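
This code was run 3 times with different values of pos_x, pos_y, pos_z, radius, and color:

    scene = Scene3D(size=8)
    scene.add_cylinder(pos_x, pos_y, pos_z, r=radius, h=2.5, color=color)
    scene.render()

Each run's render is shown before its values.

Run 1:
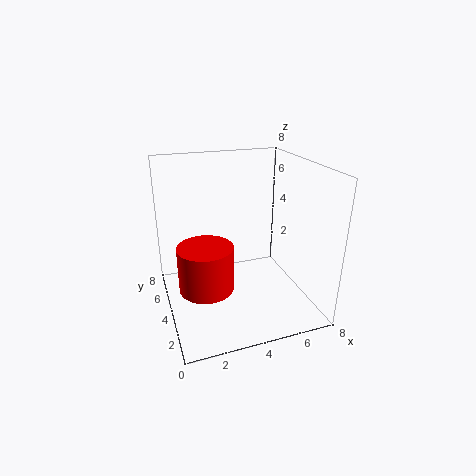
pos_x = 2, pos_y = 3.5, pos_z = 1.5, radius = 1.5, color = 'red'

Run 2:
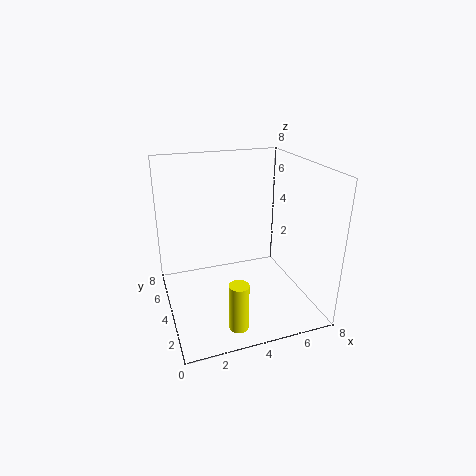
pos_x = 3, pos_y = 1, pos_z = 0.5, radius = 0.5, color = 'yellow'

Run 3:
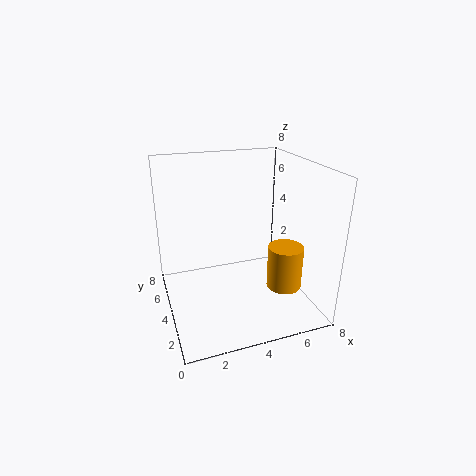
pos_x = 6.5, pos_y = 3, pos_z = 1, radius = 1, color = 'orange'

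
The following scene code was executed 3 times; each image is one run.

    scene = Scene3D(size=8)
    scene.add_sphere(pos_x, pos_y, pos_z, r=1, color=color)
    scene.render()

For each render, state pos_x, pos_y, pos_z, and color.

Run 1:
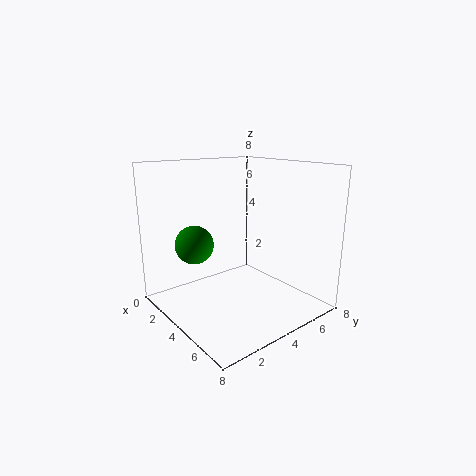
pos_x = 3.5, pos_y = 1.5, pos_z = 4, color = 'green'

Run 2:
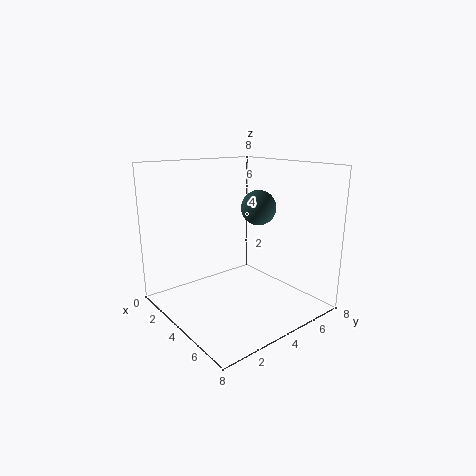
pos_x = 4, pos_y = 5.5, pos_z = 5.5, color = 'darkslategray'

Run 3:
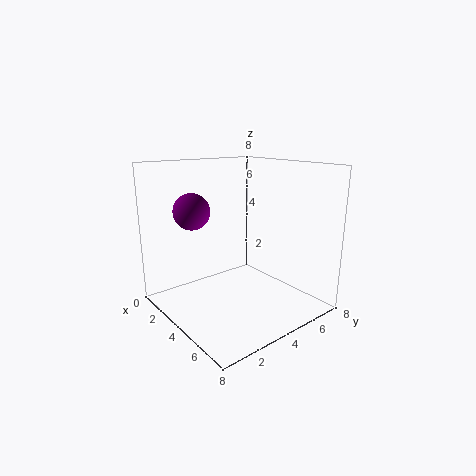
pos_x = 2.5, pos_y = 2, pos_z = 5.5, color = 'purple'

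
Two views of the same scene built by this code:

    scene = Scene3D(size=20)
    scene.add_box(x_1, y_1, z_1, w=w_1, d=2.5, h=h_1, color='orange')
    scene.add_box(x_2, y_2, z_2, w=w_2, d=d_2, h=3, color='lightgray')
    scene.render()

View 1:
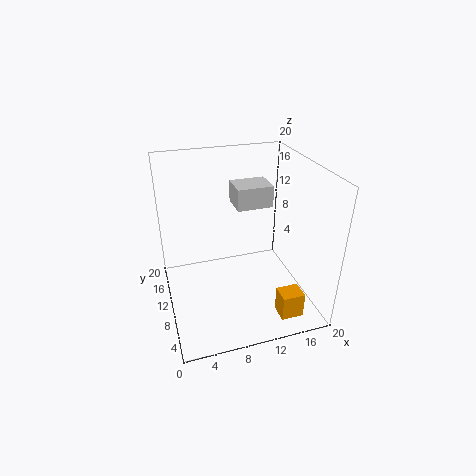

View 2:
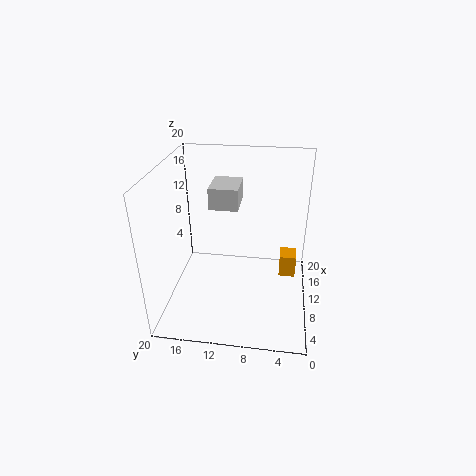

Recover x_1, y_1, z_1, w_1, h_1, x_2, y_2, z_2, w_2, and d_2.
x_1 = 13.5, y_1 = 1.5, z_1 = 1.5, w_1 = 3, h_1 = 3.5, x_2 = 10, y_2 = 10, z_2 = 14, w_2 = 5, d_2 = 4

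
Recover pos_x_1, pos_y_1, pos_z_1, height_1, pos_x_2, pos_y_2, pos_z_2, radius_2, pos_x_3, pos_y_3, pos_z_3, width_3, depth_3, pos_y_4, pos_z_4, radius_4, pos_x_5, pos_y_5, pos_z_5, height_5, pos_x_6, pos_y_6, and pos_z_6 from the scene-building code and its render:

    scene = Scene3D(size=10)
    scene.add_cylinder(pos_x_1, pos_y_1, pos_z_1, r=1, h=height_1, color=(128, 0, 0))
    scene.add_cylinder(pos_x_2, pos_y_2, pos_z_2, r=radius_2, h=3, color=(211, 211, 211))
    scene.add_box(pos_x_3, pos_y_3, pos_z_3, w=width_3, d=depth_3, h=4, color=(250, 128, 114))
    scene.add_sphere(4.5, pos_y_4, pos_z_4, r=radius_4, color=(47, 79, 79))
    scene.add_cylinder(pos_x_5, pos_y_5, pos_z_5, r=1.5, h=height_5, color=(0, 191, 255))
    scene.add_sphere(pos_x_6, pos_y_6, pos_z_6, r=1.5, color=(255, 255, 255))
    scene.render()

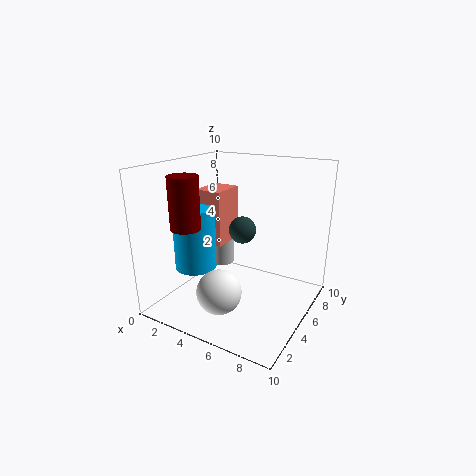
pos_x_1 = 2.5; pos_y_1 = 2.5; pos_z_1 = 6; height_1 = 3.5; pos_x_2 = 2; pos_y_2 = 7.5; pos_z_2 = 1.5; radius_2 = 1; pos_x_3 = 1.5; pos_y_3 = 5; pos_z_3 = 4; width_3 = 2; depth_3 = 2.5; pos_y_4 = 6.5; pos_z_4 = 5; radius_4 = 1; pos_x_5 = 2; pos_y_5 = 4; pos_z_5 = 2.5; height_5 = 4.5; pos_x_6 = 5; pos_y_6 = 2.5; pos_z_6 = 2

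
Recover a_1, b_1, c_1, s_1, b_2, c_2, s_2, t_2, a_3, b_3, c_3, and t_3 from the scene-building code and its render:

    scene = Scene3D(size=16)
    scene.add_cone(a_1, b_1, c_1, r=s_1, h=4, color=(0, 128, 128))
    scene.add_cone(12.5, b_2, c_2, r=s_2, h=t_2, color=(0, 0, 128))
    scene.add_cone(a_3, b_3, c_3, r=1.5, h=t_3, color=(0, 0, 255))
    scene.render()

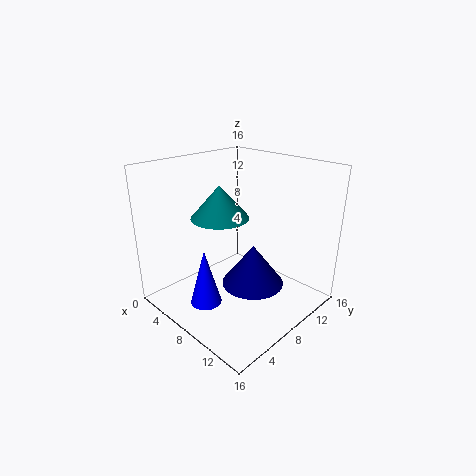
a_1 = 4; b_1 = 9; c_1 = 9; s_1 = 3.5; b_2 = 5.5; c_2 = 5.5; s_2 = 3; t_2 = 4; a_3 = 10; b_3 = 1.5; c_3 = 4; t_3 = 5.5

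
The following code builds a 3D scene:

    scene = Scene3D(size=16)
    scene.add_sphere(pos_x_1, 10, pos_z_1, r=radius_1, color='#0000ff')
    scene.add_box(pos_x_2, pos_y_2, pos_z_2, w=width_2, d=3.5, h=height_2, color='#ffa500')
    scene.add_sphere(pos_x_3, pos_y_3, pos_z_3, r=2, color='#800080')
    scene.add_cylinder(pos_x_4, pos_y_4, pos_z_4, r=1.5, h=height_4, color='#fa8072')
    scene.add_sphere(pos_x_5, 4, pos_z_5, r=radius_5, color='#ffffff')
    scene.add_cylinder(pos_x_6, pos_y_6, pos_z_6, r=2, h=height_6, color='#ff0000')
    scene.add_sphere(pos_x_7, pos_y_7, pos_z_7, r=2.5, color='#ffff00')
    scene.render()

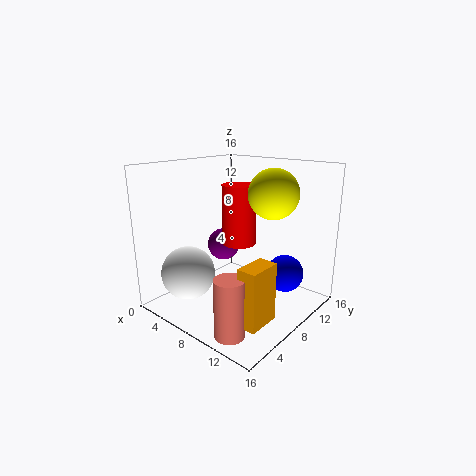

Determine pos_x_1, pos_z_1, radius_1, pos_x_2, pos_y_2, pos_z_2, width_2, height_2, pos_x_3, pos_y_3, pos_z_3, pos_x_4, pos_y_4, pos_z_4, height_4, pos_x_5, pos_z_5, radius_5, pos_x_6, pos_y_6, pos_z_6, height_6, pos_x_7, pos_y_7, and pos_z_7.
pos_x_1 = 13, pos_z_1 = 4.5, radius_1 = 2, pos_x_2 = 12.5, pos_y_2 = 2.5, pos_z_2 = 1.5, width_2 = 2, height_2 = 6, pos_x_3 = 3.5, pos_y_3 = 10.5, pos_z_3 = 5.5, pos_x_4 = 12, pos_y_4 = 2, pos_z_4 = 0.5, height_4 = 6, pos_x_5 = 4, pos_z_5 = 4, radius_5 = 3, pos_x_6 = 6.5, pos_y_6 = 10, pos_z_6 = 6.5, height_6 = 7, pos_x_7 = 12.5, pos_y_7 = 8, pos_z_7 = 13.5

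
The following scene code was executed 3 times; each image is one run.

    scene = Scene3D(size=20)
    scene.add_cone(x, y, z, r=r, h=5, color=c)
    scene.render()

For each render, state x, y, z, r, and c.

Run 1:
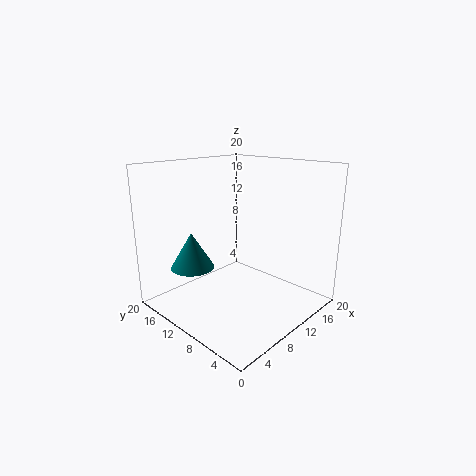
x = 5; y = 14; z = 6; r = 3; c = 'teal'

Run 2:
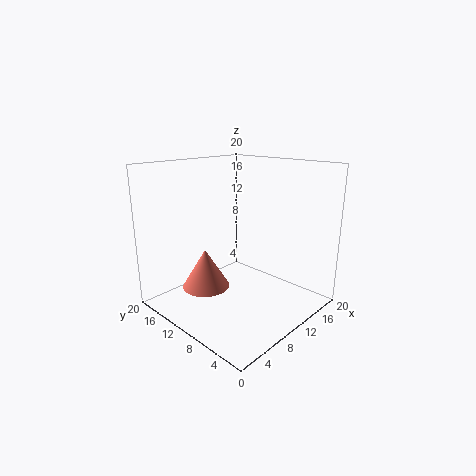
x = 4; y = 10; z = 5; r = 3; c = 'salmon'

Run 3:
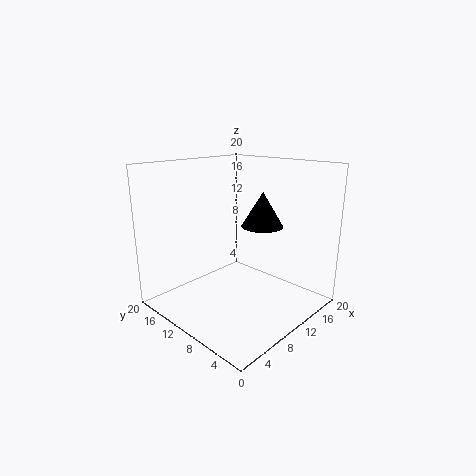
x = 14; y = 9; z = 11; r = 3; c = 'black'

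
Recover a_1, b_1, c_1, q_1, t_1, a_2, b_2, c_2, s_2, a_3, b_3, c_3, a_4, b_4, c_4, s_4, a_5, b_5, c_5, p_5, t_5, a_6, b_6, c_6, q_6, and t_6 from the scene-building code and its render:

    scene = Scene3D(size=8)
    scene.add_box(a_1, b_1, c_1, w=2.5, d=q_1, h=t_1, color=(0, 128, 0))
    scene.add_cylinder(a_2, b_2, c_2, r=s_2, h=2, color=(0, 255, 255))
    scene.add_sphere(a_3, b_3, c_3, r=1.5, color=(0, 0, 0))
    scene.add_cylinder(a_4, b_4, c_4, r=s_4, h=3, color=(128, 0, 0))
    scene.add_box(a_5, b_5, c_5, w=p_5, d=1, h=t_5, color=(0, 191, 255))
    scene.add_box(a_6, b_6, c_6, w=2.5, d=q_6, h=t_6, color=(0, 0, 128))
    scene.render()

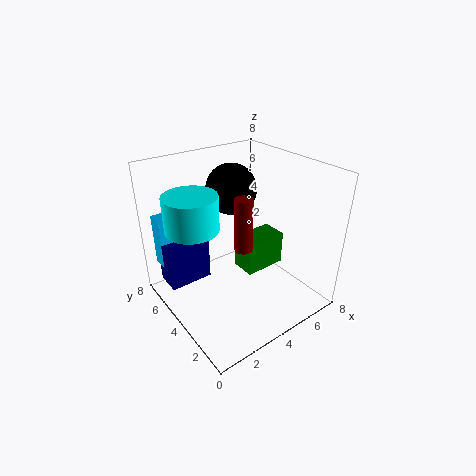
a_1 = 4.5, b_1 = 3.5, c_1 = 1.5, q_1 = 1.5, t_1 = 2, a_2 = 2, b_2 = 5.5, c_2 = 4.5, s_2 = 1.5, a_3 = 5, b_3 = 6, c_3 = 6, a_4 = 4, b_4 = 3.5, c_4 = 3.5, s_4 = 0.5, a_5 = 0.5, b_5 = 6.5, c_5 = 2, p_5 = 1, t_5 = 3, a_6 = 0.5, b_6 = 5.5, c_6 = 1, q_6 = 1.5, t_6 = 2.5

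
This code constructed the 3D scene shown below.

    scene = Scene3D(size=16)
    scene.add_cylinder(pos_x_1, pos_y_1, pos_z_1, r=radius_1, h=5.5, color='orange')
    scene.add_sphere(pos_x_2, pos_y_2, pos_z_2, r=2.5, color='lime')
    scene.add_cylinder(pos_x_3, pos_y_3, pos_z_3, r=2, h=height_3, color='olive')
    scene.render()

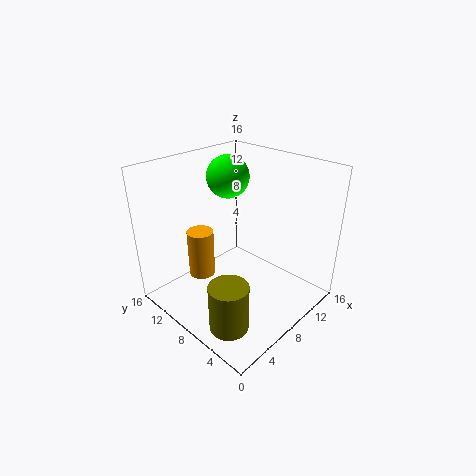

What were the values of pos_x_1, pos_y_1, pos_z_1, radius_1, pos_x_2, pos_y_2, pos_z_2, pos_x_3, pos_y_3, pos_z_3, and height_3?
pos_x_1 = 5.5, pos_y_1 = 11.5, pos_z_1 = 3, radius_1 = 1.5, pos_x_2 = 10.5, pos_y_2 = 12, pos_z_2 = 13.5, pos_x_3 = 2.5, pos_y_3 = 4, pos_z_3 = 1.5, height_3 = 5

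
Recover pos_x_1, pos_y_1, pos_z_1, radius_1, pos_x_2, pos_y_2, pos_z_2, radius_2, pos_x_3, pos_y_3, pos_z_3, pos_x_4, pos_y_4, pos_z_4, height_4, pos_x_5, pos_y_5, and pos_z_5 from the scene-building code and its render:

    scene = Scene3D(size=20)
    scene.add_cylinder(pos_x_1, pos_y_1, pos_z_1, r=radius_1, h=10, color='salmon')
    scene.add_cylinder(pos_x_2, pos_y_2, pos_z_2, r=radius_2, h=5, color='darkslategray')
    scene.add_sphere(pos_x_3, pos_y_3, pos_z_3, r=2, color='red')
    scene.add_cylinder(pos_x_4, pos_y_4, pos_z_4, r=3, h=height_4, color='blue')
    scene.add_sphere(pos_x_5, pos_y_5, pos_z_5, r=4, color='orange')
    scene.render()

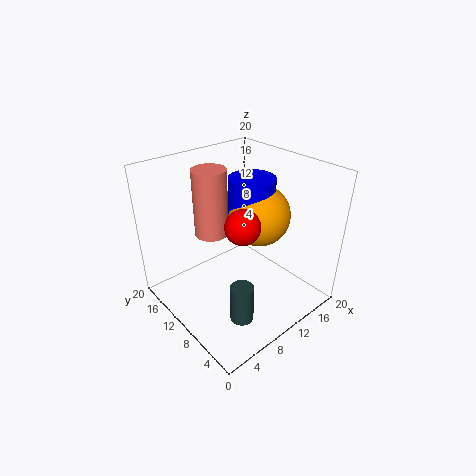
pos_x_1 = 9.5, pos_y_1 = 15.5, pos_z_1 = 8.5, radius_1 = 2.5, pos_x_2 = 5.5, pos_y_2 = 4, pos_z_2 = 2.5, radius_2 = 1.5, pos_x_3 = 5.5, pos_y_3 = 4, pos_z_3 = 16, pos_x_4 = 11, pos_y_4 = 8.5, pos_z_4 = 11.5, height_4 = 7.5, pos_x_5 = 11.5, pos_y_5 = 7.5, pos_z_5 = 14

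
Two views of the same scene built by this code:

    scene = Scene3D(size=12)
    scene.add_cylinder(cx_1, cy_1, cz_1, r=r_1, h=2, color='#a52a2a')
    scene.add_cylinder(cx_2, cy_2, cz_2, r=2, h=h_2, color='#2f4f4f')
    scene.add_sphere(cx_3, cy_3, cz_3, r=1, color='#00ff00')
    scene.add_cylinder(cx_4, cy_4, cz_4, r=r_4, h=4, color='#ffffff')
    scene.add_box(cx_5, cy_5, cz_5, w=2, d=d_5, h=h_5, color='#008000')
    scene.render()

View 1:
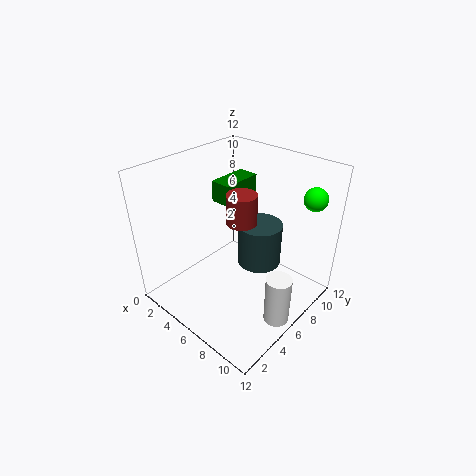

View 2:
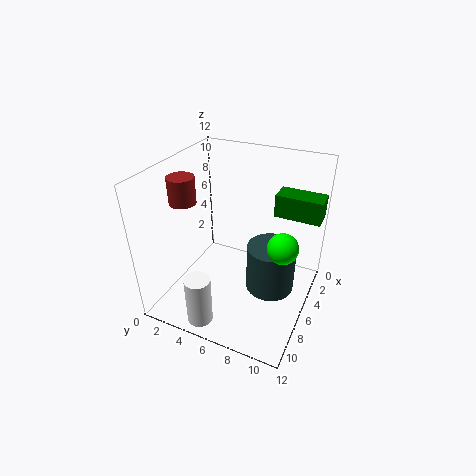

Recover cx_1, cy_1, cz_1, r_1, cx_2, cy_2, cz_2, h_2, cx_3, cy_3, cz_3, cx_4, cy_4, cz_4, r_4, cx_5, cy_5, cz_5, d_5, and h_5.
cx_1 = 9
cy_1 = 3
cz_1 = 10
r_1 = 1
cx_2 = 6
cy_2 = 9
cz_2 = 2
h_2 = 4
cx_3 = 10
cy_3 = 11
cz_3 = 9
cx_4 = 11
cy_4 = 5
cz_4 = 1
r_4 = 1
cx_5 = 1
cy_5 = 8
cz_5 = 7
d_5 = 4
h_5 = 2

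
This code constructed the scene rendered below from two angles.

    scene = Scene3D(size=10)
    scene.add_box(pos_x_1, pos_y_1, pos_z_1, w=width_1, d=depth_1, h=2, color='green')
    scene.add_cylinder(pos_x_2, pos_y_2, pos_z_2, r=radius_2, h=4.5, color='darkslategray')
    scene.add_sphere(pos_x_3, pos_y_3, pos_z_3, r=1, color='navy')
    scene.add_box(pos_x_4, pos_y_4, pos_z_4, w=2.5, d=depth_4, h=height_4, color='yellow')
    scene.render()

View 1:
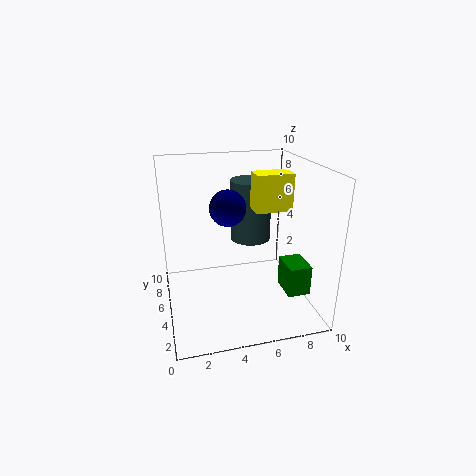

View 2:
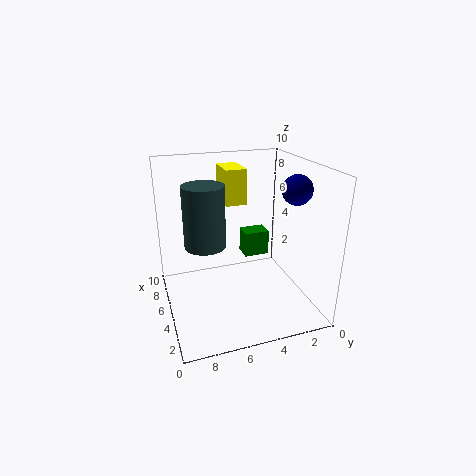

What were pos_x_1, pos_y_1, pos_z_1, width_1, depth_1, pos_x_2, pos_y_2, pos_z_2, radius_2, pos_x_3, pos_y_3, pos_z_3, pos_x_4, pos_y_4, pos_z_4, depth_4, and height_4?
pos_x_1 = 7.5; pos_y_1 = 1.5; pos_z_1 = 2; width_1 = 1.5; depth_1 = 2; pos_x_2 = 6.5; pos_y_2 = 7; pos_z_2 = 4; radius_2 = 1.5; pos_x_3 = 3.5; pos_y_3 = 1.5; pos_z_3 = 8.5; pos_x_4 = 6; pos_y_4 = 4; pos_z_4 = 7; depth_4 = 1.5; height_4 = 2.5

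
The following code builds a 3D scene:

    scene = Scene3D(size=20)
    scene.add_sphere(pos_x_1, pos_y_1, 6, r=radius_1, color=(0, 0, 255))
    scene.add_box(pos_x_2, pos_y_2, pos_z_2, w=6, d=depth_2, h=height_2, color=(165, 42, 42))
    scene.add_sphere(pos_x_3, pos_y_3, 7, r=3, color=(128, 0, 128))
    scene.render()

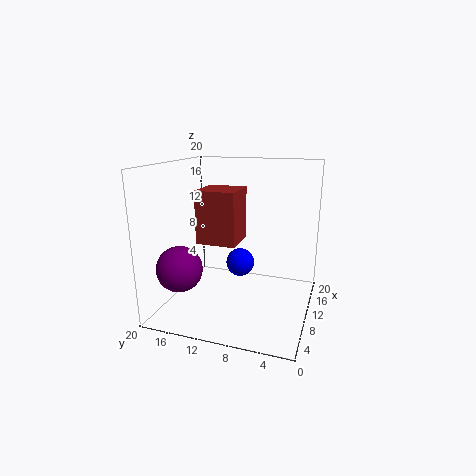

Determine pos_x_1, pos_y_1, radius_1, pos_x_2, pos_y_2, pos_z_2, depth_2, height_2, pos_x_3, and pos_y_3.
pos_x_1 = 11, pos_y_1 = 10, radius_1 = 2, pos_x_2 = 11, pos_y_2 = 11, pos_z_2 = 8, depth_2 = 6, height_2 = 8, pos_x_3 = 4, pos_y_3 = 16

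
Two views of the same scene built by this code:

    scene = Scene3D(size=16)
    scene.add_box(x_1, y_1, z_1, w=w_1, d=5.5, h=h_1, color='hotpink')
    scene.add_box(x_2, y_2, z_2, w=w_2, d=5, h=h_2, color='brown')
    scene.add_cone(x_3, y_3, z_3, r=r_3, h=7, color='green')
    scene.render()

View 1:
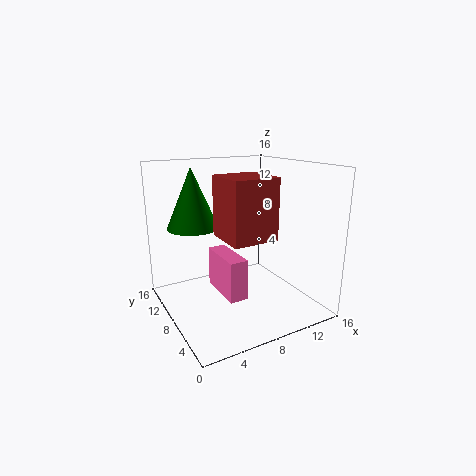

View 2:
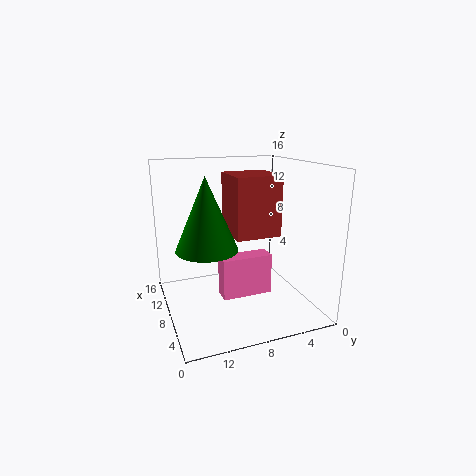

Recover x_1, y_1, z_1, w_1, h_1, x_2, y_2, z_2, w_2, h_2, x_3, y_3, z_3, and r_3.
x_1 = 5.5, y_1 = 5, z_1 = 2, w_1 = 2, h_1 = 4.5, x_2 = 5.5, y_2 = 4, z_2 = 8.5, w_2 = 5, h_2 = 6.5, x_3 = 4.5, y_3 = 12.5, z_3 = 8.5, r_3 = 3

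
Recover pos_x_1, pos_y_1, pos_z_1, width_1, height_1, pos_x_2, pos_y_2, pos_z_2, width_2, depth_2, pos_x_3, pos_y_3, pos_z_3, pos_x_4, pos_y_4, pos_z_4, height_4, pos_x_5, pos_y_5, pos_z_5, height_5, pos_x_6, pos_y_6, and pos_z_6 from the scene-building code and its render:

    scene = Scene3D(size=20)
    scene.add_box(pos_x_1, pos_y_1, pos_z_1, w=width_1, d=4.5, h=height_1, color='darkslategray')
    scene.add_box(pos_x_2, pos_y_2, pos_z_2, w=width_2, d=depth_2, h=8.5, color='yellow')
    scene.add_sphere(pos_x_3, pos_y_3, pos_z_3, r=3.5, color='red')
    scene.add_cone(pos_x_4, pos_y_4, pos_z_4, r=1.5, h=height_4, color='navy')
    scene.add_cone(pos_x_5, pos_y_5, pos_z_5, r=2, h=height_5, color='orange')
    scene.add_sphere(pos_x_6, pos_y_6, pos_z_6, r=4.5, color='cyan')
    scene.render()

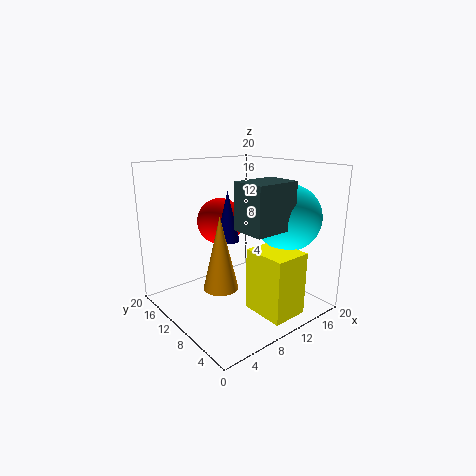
pos_x_1 = 7, pos_y_1 = 2.5, pos_z_1 = 12.5, width_1 = 6, height_1 = 6, pos_x_2 = 9, pos_y_2 = 1, pos_z_2 = 1, width_2 = 5, depth_2 = 6, pos_x_3 = 11, pos_y_3 = 15.5, pos_z_3 = 11, pos_x_4 = 7.5, pos_y_4 = 9, pos_z_4 = 10.5, height_4 = 6.5, pos_x_5 = 3, pos_y_5 = 4.5, pos_z_5 = 7, height_5 = 8.5, pos_x_6 = 15, pos_y_6 = 5.5, pos_z_6 = 13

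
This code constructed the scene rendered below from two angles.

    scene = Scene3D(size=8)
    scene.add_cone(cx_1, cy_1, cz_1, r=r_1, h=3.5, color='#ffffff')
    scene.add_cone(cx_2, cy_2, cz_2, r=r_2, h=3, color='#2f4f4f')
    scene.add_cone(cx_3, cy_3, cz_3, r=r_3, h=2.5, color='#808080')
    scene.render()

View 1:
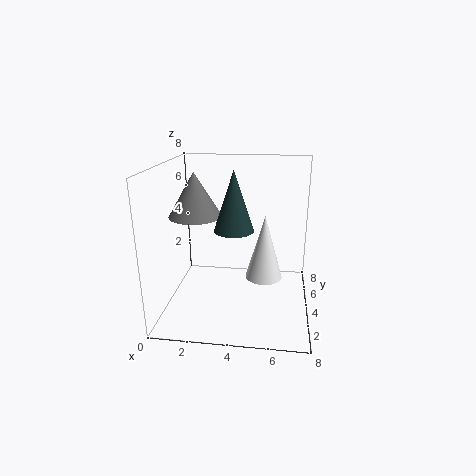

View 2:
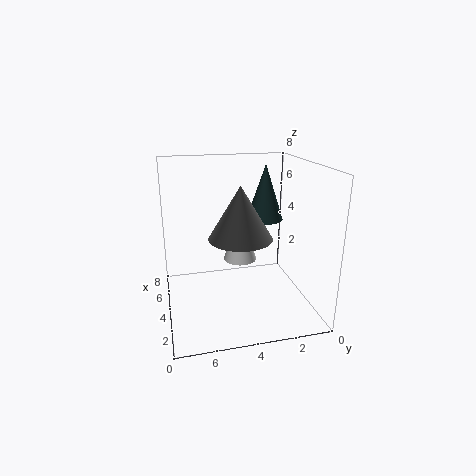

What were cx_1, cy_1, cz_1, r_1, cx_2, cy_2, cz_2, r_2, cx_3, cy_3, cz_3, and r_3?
cx_1 = 5.5
cy_1 = 3.5
cz_1 = 2
r_1 = 1
cx_2 = 4
cy_2 = 2.5
cz_2 = 5
r_2 = 1
cx_3 = 1.5
cy_3 = 4.5
cz_3 = 5
r_3 = 1.5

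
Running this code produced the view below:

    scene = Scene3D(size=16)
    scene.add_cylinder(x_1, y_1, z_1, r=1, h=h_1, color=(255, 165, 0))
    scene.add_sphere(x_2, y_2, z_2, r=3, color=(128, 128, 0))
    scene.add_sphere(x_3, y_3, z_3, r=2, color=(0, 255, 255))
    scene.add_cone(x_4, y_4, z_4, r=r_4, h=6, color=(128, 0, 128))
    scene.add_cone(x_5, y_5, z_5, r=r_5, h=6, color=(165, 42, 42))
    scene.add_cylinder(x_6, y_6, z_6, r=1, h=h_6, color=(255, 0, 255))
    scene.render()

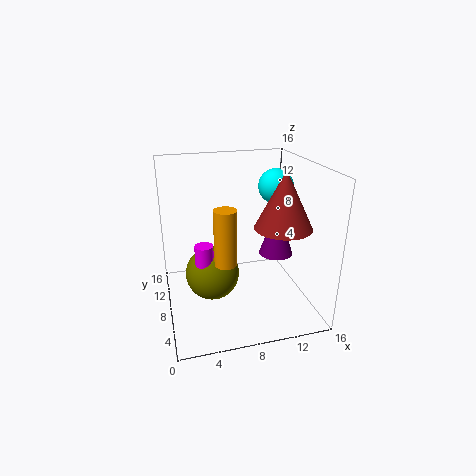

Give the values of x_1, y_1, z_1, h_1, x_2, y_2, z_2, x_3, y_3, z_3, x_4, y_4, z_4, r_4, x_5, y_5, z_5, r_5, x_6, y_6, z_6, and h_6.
x_1 = 5; y_1 = 1; z_1 = 9; h_1 = 5; x_2 = 5; y_2 = 8; z_2 = 4; x_3 = 13; y_3 = 10; z_3 = 13; x_4 = 13; y_4 = 9; z_4 = 5; r_4 = 2; x_5 = 12; y_5 = 5; z_5 = 10; r_5 = 3; x_6 = 4; y_6 = 7; z_6 = 4; h_6 = 4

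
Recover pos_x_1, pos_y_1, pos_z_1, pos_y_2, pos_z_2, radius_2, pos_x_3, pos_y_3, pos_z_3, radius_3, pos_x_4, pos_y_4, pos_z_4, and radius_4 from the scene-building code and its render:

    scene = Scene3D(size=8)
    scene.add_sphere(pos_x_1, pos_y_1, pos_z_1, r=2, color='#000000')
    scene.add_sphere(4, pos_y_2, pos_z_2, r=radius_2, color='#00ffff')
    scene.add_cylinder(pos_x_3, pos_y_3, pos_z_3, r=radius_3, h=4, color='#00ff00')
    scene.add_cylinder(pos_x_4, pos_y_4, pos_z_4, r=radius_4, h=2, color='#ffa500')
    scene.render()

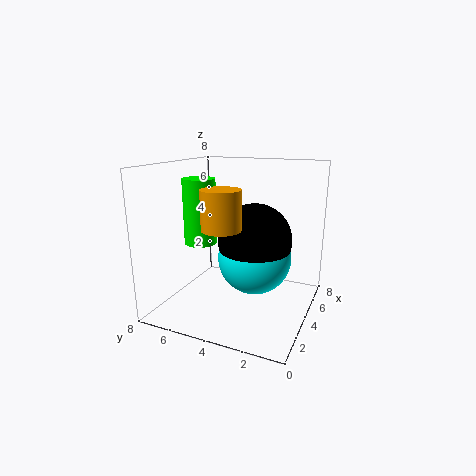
pos_x_1 = 4, pos_y_1 = 3, pos_z_1 = 4, pos_y_2 = 3, pos_z_2 = 3, radius_2 = 2, pos_x_3 = 5, pos_y_3 = 7, pos_z_3 = 3, radius_3 = 1, pos_x_4 = 2, pos_y_4 = 4, pos_z_4 = 5, radius_4 = 1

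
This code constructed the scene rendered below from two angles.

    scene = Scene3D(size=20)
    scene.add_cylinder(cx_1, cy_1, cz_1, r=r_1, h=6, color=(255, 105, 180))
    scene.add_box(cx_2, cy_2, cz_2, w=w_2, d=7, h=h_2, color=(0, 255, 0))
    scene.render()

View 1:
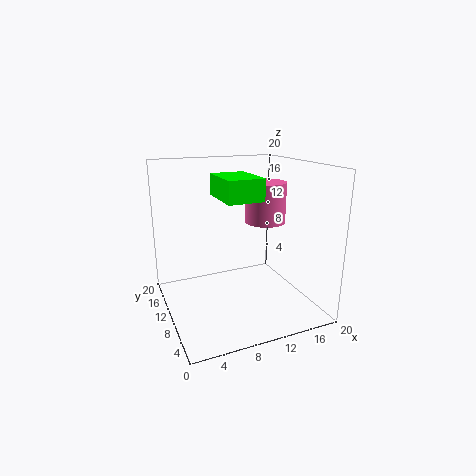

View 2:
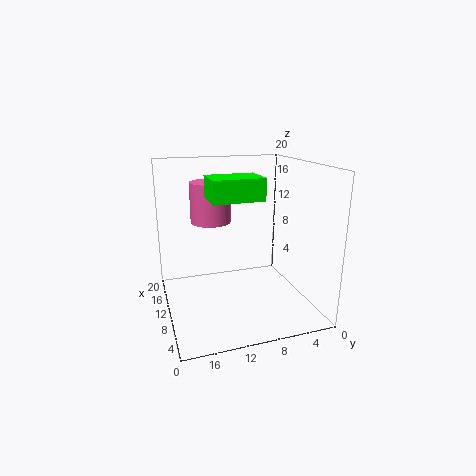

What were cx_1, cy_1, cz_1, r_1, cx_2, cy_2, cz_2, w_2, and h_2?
cx_1 = 15.5, cy_1 = 12.5, cz_1 = 11, r_1 = 3, cx_2 = 7.5, cy_2 = 7, cz_2 = 15.5, w_2 = 5, h_2 = 3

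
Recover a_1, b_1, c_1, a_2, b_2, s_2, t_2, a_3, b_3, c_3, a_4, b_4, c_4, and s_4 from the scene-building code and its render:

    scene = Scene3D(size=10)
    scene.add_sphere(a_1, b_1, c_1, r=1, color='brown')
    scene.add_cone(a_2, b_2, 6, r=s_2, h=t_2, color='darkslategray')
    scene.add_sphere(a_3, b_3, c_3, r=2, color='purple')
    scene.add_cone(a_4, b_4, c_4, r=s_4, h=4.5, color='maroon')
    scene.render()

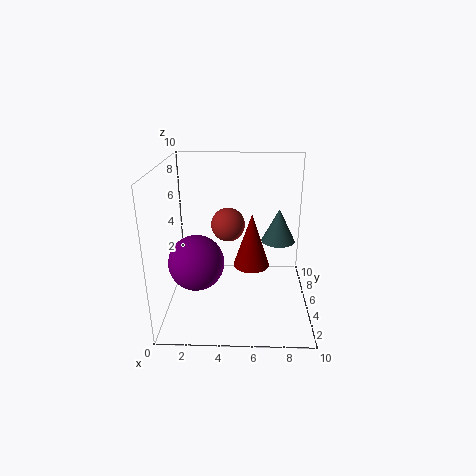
a_1 = 4.5
b_1 = 2.5
c_1 = 7
a_2 = 7.5
b_2 = 2.5
s_2 = 1
t_2 = 2
a_3 = 2
b_3 = 5
c_3 = 3
a_4 = 6
b_4 = 8.5
c_4 = 1
s_4 = 1.5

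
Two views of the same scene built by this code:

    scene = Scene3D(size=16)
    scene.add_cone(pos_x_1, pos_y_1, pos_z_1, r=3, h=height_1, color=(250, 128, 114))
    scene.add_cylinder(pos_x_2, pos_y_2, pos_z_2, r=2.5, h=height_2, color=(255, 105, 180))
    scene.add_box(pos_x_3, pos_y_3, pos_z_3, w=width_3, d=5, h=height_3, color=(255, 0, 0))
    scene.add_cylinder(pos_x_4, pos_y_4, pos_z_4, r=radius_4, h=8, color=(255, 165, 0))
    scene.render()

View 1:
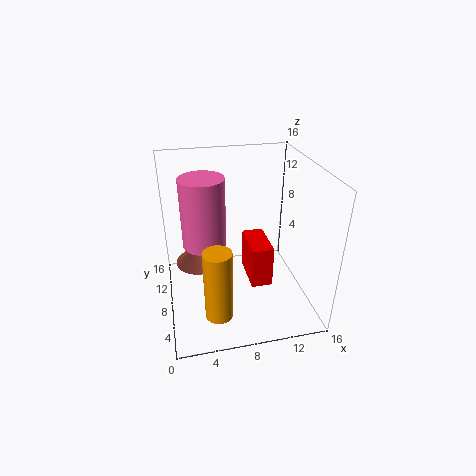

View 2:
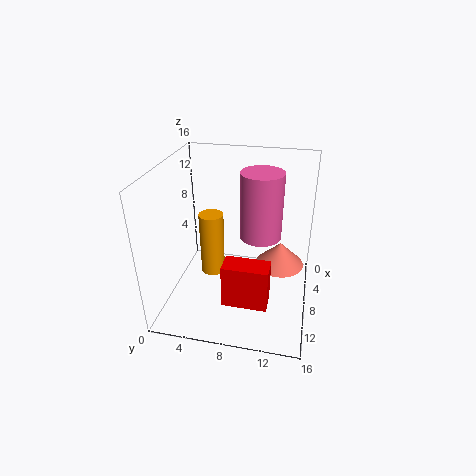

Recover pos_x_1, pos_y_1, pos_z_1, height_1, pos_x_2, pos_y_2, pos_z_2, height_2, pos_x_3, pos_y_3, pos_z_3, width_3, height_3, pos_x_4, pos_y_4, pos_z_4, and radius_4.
pos_x_1 = 4, pos_y_1 = 12.5, pos_z_1 = 2.5, height_1 = 3, pos_x_2 = 4.5, pos_y_2 = 10, pos_z_2 = 6.5, height_2 = 8, pos_x_3 = 9.5, pos_y_3 = 7, pos_z_3 = 1.5, width_3 = 2.5, height_3 = 5, pos_x_4 = 5, pos_y_4 = 4, pos_z_4 = 1, radius_4 = 1.5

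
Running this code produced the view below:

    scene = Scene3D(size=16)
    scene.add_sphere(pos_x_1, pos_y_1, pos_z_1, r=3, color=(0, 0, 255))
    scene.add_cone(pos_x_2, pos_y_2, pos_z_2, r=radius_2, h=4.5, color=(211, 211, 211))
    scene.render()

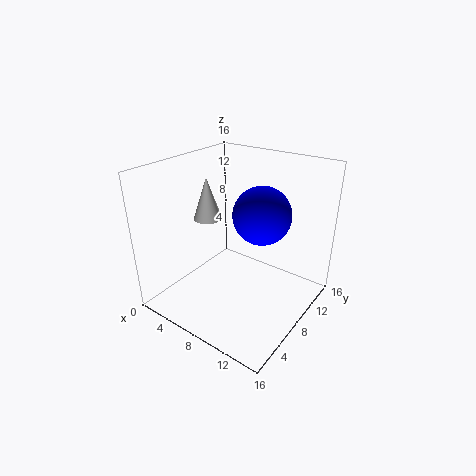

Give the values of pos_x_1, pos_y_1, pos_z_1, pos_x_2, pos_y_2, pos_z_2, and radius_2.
pos_x_1 = 11
pos_y_1 = 8
pos_z_1 = 11.5
pos_x_2 = 5.5
pos_y_2 = 6
pos_z_2 = 10.5
radius_2 = 1.5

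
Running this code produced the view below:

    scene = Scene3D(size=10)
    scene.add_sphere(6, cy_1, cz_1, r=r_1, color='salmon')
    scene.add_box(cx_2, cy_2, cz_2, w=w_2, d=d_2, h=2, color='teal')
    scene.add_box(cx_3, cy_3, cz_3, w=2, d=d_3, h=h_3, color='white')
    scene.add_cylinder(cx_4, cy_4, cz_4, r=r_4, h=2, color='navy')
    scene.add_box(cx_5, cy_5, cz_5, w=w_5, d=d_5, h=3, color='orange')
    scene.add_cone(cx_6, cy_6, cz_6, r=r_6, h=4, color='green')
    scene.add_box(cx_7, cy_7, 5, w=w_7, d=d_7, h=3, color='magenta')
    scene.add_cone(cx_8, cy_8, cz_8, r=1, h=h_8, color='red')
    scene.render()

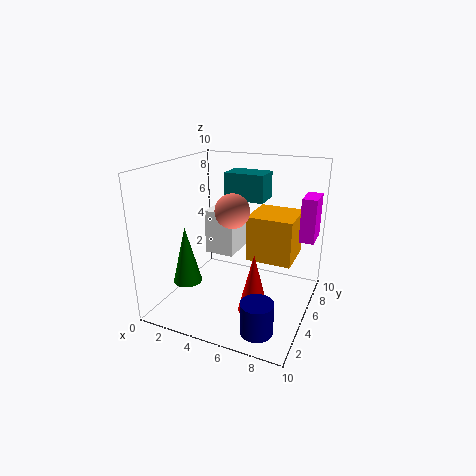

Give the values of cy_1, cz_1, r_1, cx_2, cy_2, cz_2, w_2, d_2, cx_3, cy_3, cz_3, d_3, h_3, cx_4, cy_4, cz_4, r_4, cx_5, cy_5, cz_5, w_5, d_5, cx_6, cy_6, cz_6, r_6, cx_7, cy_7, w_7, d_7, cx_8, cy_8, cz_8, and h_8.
cy_1 = 2, cz_1 = 8, r_1 = 1, cx_2 = 3, cy_2 = 7, cz_2 = 7, w_2 = 3, d_2 = 2, cx_3 = 3, cy_3 = 4, cz_3 = 4, d_3 = 3, h_3 = 3, cx_4 = 8, cy_4 = 1, cz_4 = 1, r_4 = 1, cx_5 = 6, cy_5 = 4, cz_5 = 4, w_5 = 3, d_5 = 3, cx_6 = 2, cy_6 = 3, cz_6 = 2, r_6 = 1, cx_7 = 9, cy_7 = 6, w_7 = 1, d_7 = 2, cx_8 = 7, cy_8 = 3, cz_8 = 1, h_8 = 4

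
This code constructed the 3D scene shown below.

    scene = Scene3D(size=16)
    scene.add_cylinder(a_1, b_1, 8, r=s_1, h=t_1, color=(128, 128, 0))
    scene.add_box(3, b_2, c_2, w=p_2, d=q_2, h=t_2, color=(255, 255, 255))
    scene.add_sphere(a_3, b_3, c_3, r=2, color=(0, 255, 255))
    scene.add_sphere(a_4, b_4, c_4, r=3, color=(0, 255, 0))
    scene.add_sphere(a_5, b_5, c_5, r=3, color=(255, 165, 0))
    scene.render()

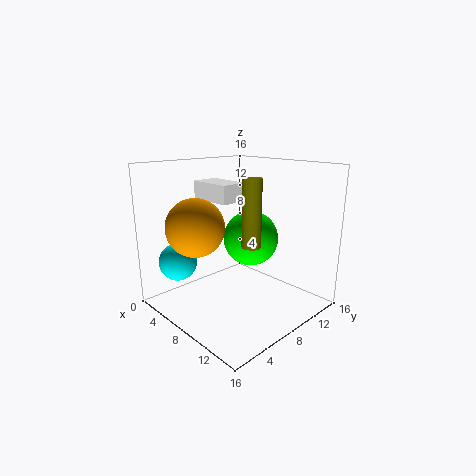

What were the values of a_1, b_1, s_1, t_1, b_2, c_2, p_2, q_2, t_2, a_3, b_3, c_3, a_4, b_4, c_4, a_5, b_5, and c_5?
a_1 = 11, b_1 = 7, s_1 = 1, t_1 = 7, b_2 = 6, c_2 = 12, p_2 = 5, q_2 = 3, t_2 = 2, a_3 = 5, b_3 = 2, c_3 = 6, a_4 = 9, b_4 = 9, c_4 = 8, a_5 = 7, b_5 = 3, c_5 = 10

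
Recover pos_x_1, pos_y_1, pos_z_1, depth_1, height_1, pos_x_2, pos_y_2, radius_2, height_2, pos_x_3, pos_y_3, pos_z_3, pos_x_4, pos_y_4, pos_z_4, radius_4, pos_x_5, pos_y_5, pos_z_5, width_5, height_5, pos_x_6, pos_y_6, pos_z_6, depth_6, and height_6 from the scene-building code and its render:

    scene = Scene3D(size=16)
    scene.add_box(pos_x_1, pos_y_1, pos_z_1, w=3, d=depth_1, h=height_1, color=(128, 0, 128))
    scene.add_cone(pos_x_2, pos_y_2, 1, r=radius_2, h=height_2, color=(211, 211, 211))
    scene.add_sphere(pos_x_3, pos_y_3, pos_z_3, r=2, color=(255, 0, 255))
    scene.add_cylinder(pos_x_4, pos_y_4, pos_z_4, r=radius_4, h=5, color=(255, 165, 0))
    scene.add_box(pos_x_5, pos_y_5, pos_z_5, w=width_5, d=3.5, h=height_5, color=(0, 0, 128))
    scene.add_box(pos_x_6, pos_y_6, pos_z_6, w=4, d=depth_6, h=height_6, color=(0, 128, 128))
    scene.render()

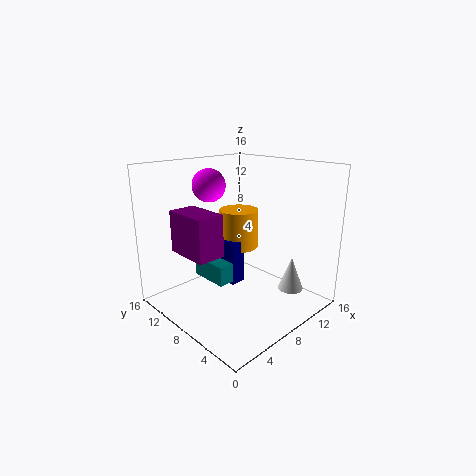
pos_x_1 = 2
pos_y_1 = 7
pos_z_1 = 7
depth_1 = 5
height_1 = 4.5
pos_x_2 = 13.5
pos_y_2 = 4.5
radius_2 = 1.5
height_2 = 4
pos_x_3 = 8.5
pos_y_3 = 13.5
pos_z_3 = 13
pos_x_4 = 12.5
pos_y_4 = 12.5
pos_z_4 = 4.5
radius_4 = 2.5
pos_x_5 = 9.5
pos_y_5 = 10.5
pos_z_5 = 0.5
width_5 = 2
height_5 = 5.5
pos_x_6 = 7.5
pos_y_6 = 10.5
pos_z_6 = 1
depth_6 = 5
height_6 = 2.5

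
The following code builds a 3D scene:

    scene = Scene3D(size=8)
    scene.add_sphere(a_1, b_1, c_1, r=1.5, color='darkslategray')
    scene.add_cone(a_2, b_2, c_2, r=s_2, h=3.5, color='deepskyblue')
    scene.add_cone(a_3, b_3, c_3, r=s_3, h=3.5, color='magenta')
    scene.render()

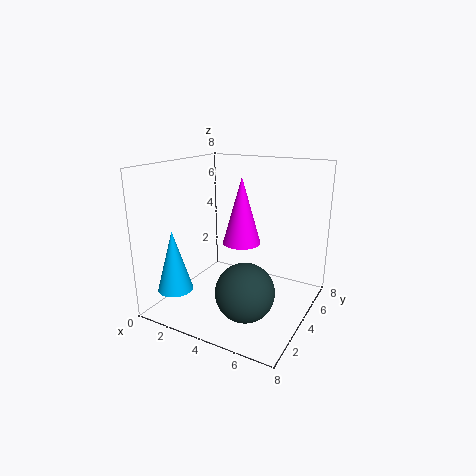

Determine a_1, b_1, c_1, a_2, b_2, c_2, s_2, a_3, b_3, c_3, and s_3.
a_1 = 5.5, b_1 = 2, c_1 = 2, a_2 = 1, b_2 = 2, c_2 = 1, s_2 = 1, a_3 = 4.5, b_3 = 3.5, c_3 = 4, s_3 = 1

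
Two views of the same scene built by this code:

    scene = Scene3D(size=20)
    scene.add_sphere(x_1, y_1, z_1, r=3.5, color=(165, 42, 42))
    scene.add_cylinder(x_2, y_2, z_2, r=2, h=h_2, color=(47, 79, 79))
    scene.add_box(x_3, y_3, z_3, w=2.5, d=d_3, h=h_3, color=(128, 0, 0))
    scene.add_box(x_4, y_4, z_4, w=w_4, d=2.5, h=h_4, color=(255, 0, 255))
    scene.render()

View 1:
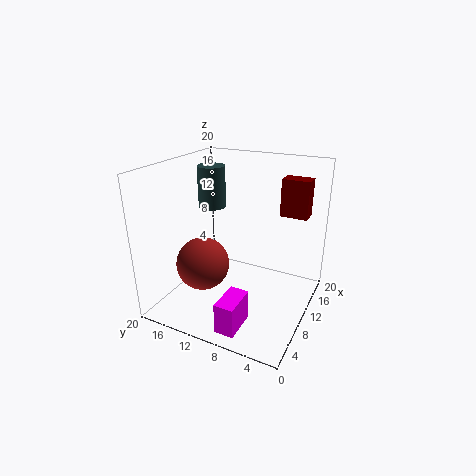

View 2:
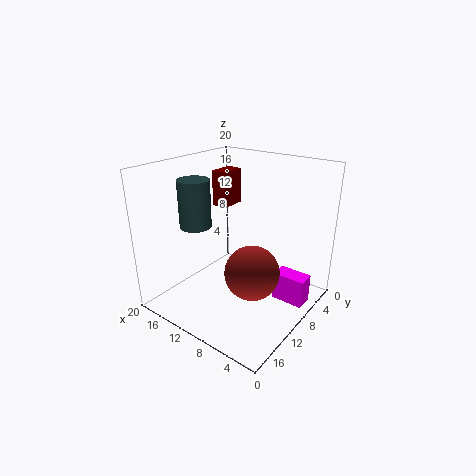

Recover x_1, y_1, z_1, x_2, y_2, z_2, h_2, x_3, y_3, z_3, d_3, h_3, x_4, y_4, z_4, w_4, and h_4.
x_1 = 5.5; y_1 = 13; z_1 = 7.5; x_2 = 12.5; y_2 = 15.5; z_2 = 13; h_2 = 6; x_3 = 15.5; y_3 = 2; z_3 = 12; d_3 = 4; h_3 = 5.5; x_4 = 0.5; y_4 = 6; z_4 = 1.5; w_4 = 4.5; h_4 = 4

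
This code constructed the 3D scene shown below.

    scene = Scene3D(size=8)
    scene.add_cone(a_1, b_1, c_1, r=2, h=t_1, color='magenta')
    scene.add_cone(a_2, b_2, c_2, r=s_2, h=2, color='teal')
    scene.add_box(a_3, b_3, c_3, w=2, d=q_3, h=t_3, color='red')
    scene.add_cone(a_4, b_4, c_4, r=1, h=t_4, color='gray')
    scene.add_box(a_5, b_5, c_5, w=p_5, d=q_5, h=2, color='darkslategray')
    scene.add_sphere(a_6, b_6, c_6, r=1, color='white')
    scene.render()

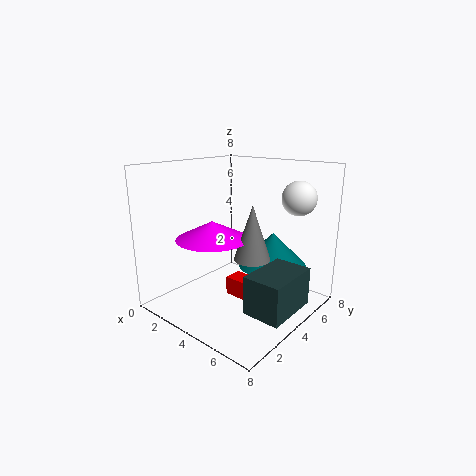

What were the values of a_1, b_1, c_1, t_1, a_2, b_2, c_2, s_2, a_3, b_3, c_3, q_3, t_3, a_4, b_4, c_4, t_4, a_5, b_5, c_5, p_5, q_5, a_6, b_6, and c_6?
a_1 = 3
b_1 = 3
c_1 = 4
t_1 = 1
a_2 = 5
b_2 = 6
c_2 = 2
s_2 = 2
a_3 = 4
b_3 = 3
c_3 = 1
q_3 = 1
t_3 = 1
a_4 = 5
b_4 = 4
c_4 = 3
t_4 = 3
a_5 = 6
b_5 = 2
c_5 = 1
p_5 = 2
q_5 = 3
a_6 = 6
b_6 = 7
c_6 = 6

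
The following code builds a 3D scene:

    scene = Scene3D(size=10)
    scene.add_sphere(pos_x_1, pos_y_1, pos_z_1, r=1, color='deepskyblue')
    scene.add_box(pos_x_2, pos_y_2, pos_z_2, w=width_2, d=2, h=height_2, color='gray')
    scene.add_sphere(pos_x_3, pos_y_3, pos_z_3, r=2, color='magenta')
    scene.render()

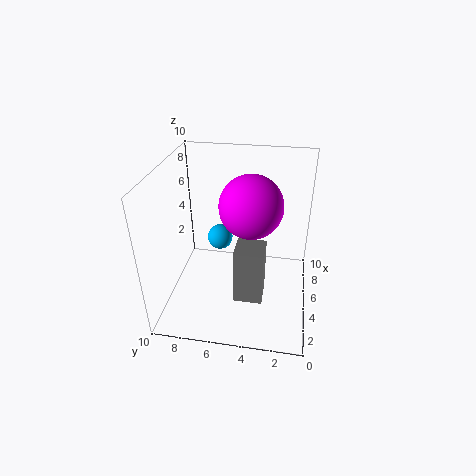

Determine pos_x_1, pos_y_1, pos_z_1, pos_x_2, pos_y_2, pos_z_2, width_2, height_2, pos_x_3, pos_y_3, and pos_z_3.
pos_x_1 = 8
pos_y_1 = 7
pos_z_1 = 3
pos_x_2 = 3
pos_y_2 = 3
pos_z_2 = 1
width_2 = 2
height_2 = 4
pos_x_3 = 4
pos_y_3 = 4
pos_z_3 = 8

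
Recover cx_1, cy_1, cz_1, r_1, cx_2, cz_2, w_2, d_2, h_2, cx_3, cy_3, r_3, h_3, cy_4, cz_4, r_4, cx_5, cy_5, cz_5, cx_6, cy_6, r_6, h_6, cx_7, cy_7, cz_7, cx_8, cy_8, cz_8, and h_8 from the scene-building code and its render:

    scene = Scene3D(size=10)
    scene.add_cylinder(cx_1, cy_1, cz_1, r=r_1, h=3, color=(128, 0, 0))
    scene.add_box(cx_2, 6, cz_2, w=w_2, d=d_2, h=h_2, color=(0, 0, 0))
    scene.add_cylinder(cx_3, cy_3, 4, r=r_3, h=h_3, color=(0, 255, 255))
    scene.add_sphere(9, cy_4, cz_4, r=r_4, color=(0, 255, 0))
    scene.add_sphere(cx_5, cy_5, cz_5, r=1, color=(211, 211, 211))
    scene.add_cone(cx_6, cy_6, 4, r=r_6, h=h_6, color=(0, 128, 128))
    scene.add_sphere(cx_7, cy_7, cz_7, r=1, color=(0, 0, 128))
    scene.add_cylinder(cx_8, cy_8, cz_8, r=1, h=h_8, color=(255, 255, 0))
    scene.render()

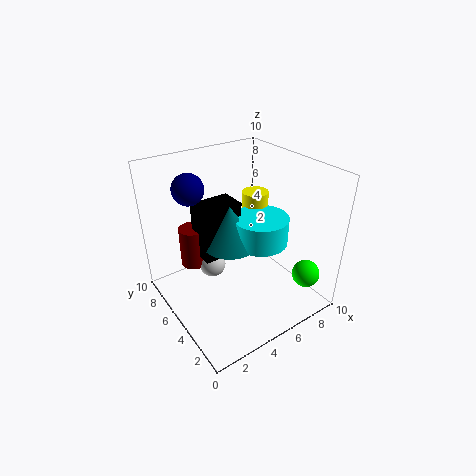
cx_1 = 3; cy_1 = 8; cz_1 = 2; r_1 = 1; cx_2 = 3; cz_2 = 3; w_2 = 3; d_2 = 2; h_2 = 4; cx_3 = 7; cy_3 = 5; r_3 = 2; h_3 = 2; cy_4 = 2; cz_4 = 2; r_4 = 1; cx_5 = 4; cy_5 = 7; cz_5 = 2; cx_6 = 5; cy_6 = 6; r_6 = 2; h_6 = 3; cx_7 = 2; cy_7 = 6; cz_7 = 9; cx_8 = 8; cy_8 = 7; cz_8 = 3; h_8 = 4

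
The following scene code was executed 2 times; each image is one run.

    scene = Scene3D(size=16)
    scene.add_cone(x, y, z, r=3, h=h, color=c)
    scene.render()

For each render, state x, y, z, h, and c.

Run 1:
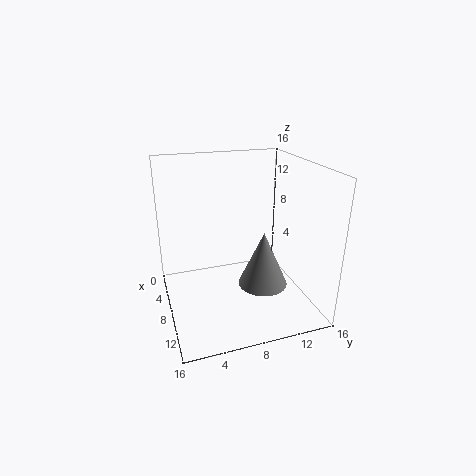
x = 7.25
y = 11.5
z = 1
h = 6.75
c = 'gray'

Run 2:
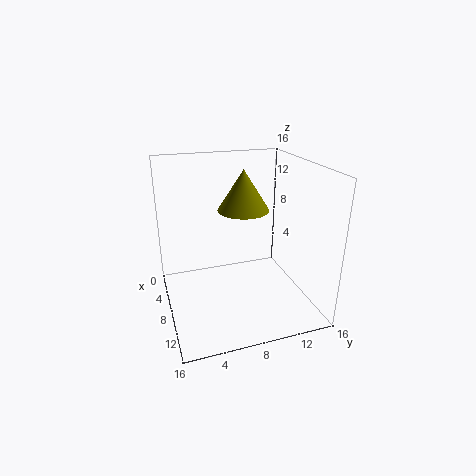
x = 5.5
y = 9.5
z = 10.25
h = 4.75
c = 'olive'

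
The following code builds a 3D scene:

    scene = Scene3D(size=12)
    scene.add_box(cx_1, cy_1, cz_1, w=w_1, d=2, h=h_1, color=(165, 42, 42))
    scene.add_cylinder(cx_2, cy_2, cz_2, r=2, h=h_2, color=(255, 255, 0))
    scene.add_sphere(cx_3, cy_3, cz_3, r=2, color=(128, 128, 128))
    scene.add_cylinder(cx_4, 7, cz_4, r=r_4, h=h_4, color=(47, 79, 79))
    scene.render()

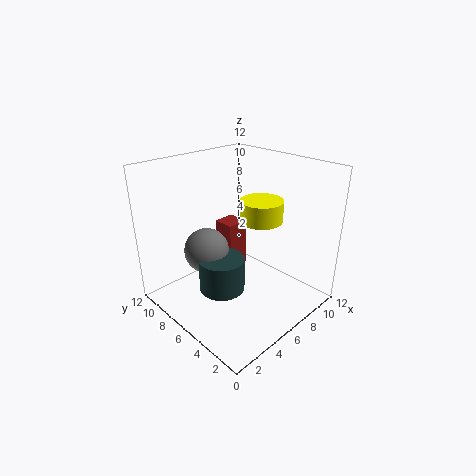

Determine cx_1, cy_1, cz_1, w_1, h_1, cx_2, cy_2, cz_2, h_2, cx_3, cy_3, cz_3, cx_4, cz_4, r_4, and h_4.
cx_1 = 7; cy_1 = 8; cz_1 = 1; w_1 = 2; h_1 = 5; cx_2 = 10; cy_2 = 7; cz_2 = 6; h_2 = 2; cx_3 = 5; cy_3 = 9; cz_3 = 4; cx_4 = 5; cz_4 = 1; r_4 = 2; h_4 = 3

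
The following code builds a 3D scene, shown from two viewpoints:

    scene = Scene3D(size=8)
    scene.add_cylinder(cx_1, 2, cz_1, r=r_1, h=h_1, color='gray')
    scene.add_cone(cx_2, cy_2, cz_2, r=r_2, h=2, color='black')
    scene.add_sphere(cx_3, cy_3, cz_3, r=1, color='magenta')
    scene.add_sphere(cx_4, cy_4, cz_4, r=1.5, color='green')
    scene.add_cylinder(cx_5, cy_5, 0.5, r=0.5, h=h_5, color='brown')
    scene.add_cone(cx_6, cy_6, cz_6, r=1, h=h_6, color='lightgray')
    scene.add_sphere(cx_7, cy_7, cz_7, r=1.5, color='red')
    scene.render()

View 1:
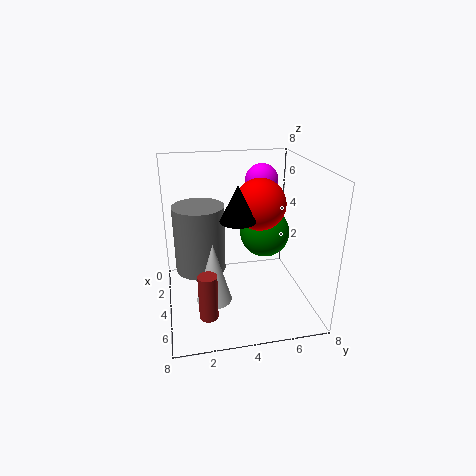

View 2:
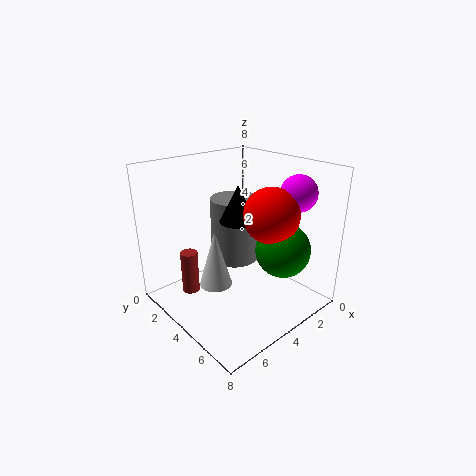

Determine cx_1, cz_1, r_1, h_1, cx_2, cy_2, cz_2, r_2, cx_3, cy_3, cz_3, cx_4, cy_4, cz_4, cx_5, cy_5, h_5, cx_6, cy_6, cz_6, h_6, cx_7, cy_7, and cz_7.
cx_1 = 2.5; cz_1 = 1.5; r_1 = 1.5; h_1 = 4; cx_2 = 4; cy_2 = 4; cz_2 = 5; r_2 = 1; cx_3 = 1.5; cy_3 = 6; cz_3 = 6.5; cx_4 = 2.5; cy_4 = 6; cz_4 = 3.5; cx_5 = 6; cy_5 = 2; h_5 = 2.5; cx_6 = 4.5; cy_6 = 2.5; cz_6 = 0.5; h_6 = 3.5; cx_7 = 3; cy_7 = 5.5; cz_7 = 5.5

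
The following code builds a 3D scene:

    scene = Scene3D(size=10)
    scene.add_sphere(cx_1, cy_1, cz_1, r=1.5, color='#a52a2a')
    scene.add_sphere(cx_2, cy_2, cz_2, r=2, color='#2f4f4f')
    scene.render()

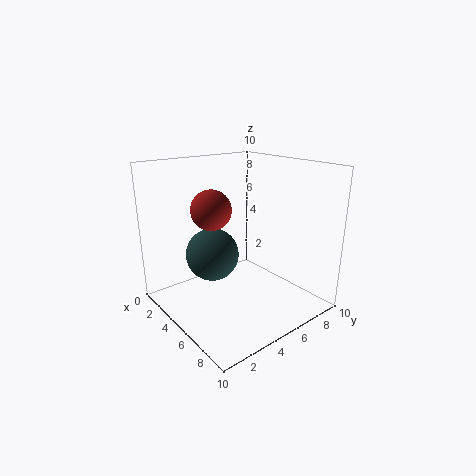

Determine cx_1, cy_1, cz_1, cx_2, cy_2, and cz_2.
cx_1 = 2.5
cy_1 = 4.5
cz_1 = 6.5
cx_2 = 2.5
cy_2 = 4.5
cz_2 = 3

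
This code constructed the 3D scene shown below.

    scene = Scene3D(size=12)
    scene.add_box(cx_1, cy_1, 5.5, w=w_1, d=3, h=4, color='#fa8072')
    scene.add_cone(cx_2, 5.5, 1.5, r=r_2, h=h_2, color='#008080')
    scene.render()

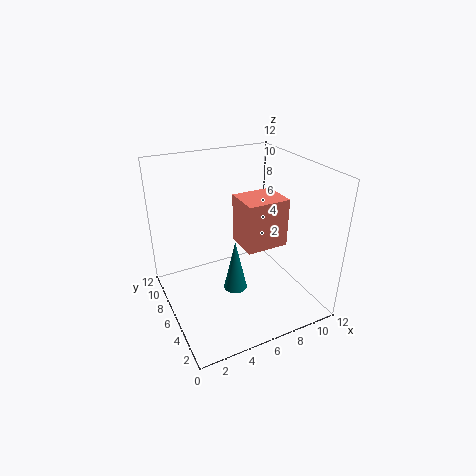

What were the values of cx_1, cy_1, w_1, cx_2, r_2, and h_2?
cx_1 = 6
cy_1 = 4
w_1 = 3.5
cx_2 = 5.5
r_2 = 1
h_2 = 4.5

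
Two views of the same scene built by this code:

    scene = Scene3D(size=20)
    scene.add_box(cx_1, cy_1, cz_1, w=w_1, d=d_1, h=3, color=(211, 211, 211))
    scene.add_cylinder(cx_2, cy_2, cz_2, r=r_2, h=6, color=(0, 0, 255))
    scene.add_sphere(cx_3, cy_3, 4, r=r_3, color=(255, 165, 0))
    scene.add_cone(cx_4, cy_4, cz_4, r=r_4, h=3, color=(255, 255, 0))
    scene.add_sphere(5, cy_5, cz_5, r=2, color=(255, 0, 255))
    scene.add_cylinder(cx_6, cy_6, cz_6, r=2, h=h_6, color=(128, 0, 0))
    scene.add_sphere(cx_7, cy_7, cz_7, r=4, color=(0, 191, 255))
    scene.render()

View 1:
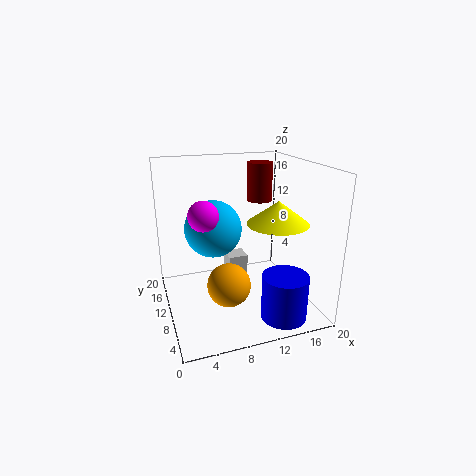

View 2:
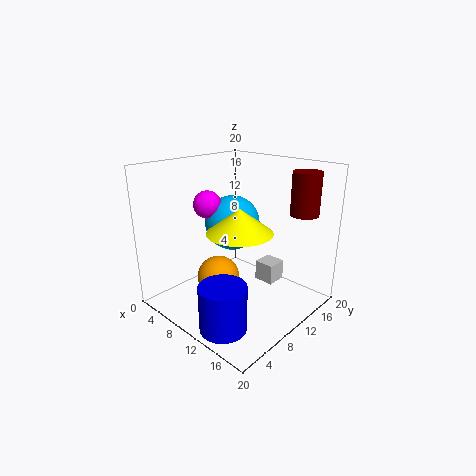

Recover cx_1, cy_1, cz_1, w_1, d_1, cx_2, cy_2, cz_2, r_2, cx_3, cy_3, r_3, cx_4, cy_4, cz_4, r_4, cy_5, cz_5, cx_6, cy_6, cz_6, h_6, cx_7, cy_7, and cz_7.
cx_1 = 10
cy_1 = 14
cz_1 = 2
w_1 = 3
d_1 = 3
cx_2 = 14
cy_2 = 3
cz_2 = 1
r_2 = 3
cx_3 = 8
cy_3 = 8
r_3 = 3
cx_4 = 14
cy_4 = 6
cz_4 = 13
r_4 = 4
cy_5 = 9
cz_5 = 14
cx_6 = 16
cy_6 = 17
cz_6 = 13
h_6 = 6
cx_7 = 7
cy_7 = 12
cz_7 = 11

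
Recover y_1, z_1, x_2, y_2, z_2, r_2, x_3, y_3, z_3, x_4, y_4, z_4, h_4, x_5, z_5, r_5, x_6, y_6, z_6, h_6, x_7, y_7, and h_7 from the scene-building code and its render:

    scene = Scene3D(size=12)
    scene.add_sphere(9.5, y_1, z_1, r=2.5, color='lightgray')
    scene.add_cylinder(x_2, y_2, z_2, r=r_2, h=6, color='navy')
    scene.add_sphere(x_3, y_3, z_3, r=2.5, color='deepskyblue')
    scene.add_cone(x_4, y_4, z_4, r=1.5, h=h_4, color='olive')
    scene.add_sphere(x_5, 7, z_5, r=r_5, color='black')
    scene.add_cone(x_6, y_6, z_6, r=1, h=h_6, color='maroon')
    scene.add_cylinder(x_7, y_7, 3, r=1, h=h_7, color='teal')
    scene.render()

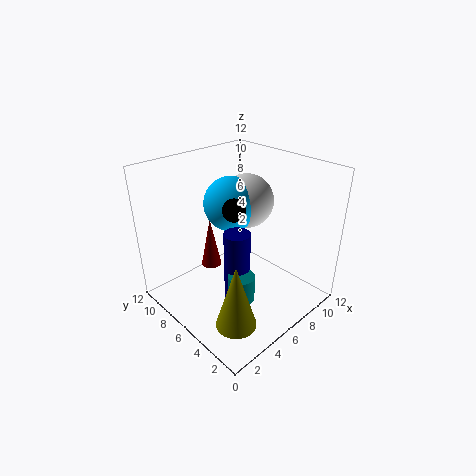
y_1 = 8.5
z_1 = 7.5
x_2 = 4
y_2 = 4
z_2 = 2
r_2 = 1
x_3 = 8
y_3 = 9
z_3 = 7.5
x_4 = 2
y_4 = 2
z_4 = 2
h_4 = 5
x_5 = 6.5
z_5 = 8
r_5 = 1
x_6 = 7
y_6 = 11
z_6 = 0.5
h_6 = 5
x_7 = 3.5
y_7 = 3
h_7 = 2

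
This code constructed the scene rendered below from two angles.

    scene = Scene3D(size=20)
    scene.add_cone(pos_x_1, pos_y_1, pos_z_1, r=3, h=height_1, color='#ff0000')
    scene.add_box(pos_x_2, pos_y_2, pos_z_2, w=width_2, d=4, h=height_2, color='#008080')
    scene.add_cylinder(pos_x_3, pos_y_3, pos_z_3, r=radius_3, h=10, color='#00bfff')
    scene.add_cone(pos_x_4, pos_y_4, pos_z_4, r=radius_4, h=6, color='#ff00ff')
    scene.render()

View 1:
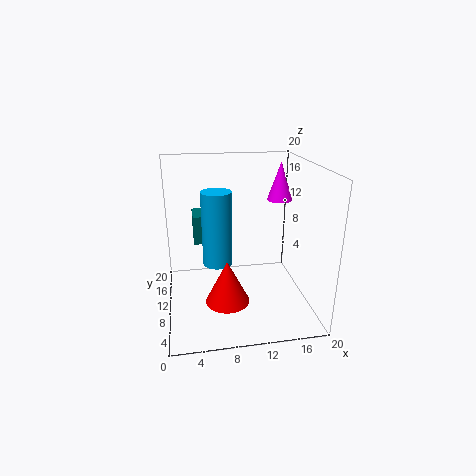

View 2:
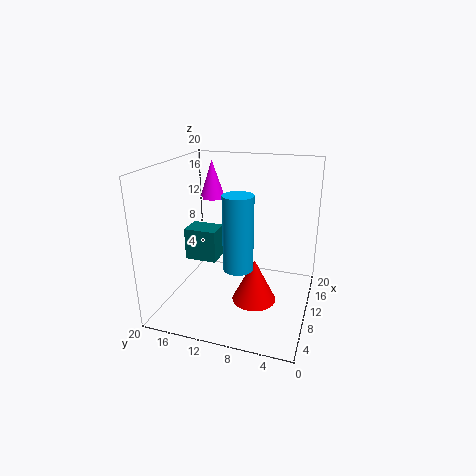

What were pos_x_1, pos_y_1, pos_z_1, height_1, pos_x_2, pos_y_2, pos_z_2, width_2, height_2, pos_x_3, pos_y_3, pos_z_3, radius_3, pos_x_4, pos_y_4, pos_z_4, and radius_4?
pos_x_1 = 8; pos_y_1 = 7; pos_z_1 = 2; height_1 = 6; pos_x_2 = 4; pos_y_2 = 11; pos_z_2 = 9; width_2 = 3; height_2 = 4; pos_x_3 = 7; pos_y_3 = 9; pos_z_3 = 7; radius_3 = 2; pos_x_4 = 18; pos_y_4 = 17; pos_z_4 = 13; radius_4 = 2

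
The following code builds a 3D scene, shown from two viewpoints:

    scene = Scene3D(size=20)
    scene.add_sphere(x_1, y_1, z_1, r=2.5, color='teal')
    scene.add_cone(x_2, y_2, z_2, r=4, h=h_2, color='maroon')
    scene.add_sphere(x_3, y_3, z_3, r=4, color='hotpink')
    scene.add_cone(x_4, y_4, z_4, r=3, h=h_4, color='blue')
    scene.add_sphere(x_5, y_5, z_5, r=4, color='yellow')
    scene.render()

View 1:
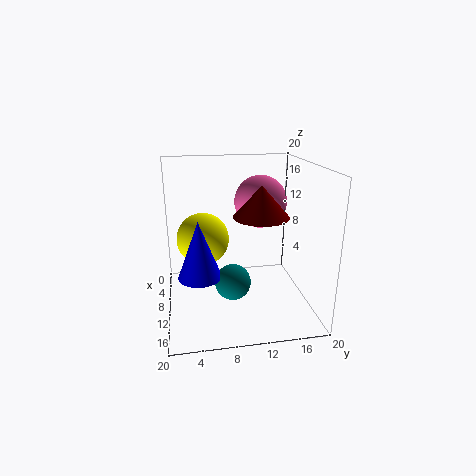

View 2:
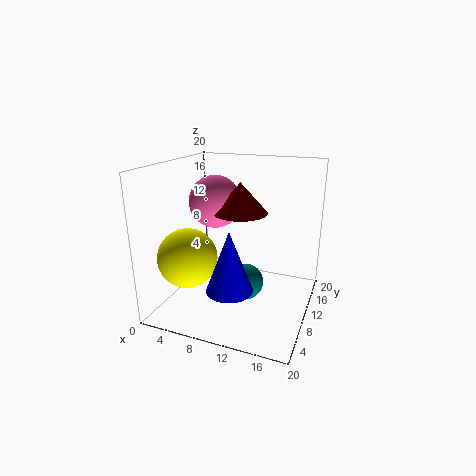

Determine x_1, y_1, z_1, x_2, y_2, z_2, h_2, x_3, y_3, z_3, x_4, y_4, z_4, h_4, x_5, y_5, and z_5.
x_1 = 11.5, y_1 = 9, z_1 = 4, x_2 = 9, y_2 = 13.5, z_2 = 12.5, h_2 = 4.5, x_3 = 4.5, y_3 = 14.5, z_3 = 13.5, x_4 = 11, y_4 = 4.5, z_4 = 5, h_4 = 8, x_5 = 4.5, y_5 = 5.5, z_5 = 8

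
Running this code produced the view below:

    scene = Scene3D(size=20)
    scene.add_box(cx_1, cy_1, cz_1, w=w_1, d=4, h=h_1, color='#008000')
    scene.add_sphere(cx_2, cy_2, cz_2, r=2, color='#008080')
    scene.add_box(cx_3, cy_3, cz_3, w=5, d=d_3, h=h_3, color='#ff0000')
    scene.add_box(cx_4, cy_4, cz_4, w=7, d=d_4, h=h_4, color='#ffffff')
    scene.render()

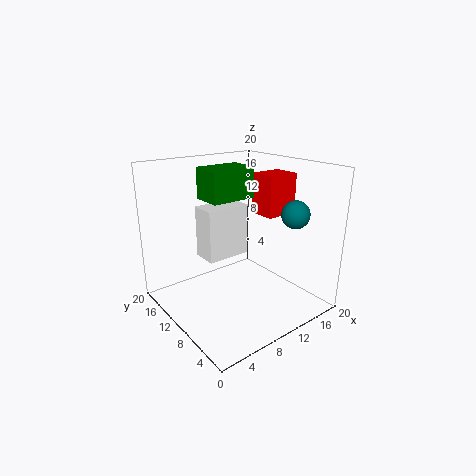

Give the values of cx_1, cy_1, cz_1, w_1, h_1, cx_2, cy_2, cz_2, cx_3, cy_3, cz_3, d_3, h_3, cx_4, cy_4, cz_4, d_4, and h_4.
cx_1 = 5, cy_1 = 8, cz_1 = 16, w_1 = 6, h_1 = 4, cx_2 = 17, cy_2 = 6, cz_2 = 13, cx_3 = 15, cy_3 = 9, cz_3 = 12, d_3 = 4, h_3 = 6, cx_4 = 8, cy_4 = 14, cz_4 = 5, d_4 = 4, h_4 = 8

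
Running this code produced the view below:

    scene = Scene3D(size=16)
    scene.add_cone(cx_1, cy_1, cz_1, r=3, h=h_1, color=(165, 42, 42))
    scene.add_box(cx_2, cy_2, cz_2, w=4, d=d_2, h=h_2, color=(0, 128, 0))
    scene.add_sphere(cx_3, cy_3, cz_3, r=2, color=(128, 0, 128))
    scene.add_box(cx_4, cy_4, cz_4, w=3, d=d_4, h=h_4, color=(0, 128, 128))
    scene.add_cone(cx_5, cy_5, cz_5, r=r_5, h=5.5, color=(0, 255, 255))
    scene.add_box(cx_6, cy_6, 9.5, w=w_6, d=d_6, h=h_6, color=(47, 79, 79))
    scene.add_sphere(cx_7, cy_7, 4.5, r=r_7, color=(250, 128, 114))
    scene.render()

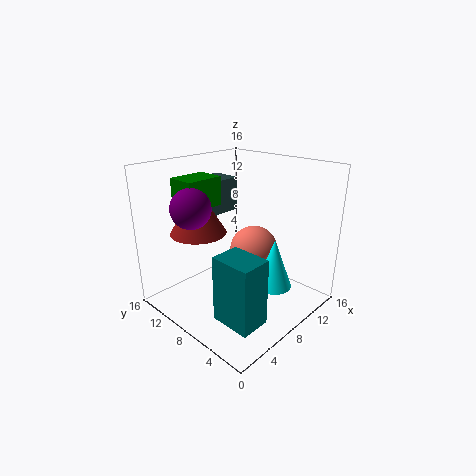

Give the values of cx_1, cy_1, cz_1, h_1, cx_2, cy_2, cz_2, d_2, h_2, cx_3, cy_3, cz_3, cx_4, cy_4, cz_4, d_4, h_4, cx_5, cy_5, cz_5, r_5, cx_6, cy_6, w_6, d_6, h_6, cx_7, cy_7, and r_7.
cx_1 = 4.5; cy_1 = 10.5; cz_1 = 9; h_1 = 5; cx_2 = 2.5; cy_2 = 9; cz_2 = 12; d_2 = 3; h_2 = 3; cx_3 = 2.5; cy_3 = 9; cz_3 = 12.5; cx_4 = 1; cy_4 = 0.5; cz_4 = 3; d_4 = 4; h_4 = 6.5; cx_5 = 9.5; cy_5 = 4; cz_5 = 3; r_5 = 2; cx_6 = 7.5; cy_6 = 12; w_6 = 4.5; d_6 = 3.5; h_6 = 4; cx_7 = 12.5; cy_7 = 9.5; r_7 = 3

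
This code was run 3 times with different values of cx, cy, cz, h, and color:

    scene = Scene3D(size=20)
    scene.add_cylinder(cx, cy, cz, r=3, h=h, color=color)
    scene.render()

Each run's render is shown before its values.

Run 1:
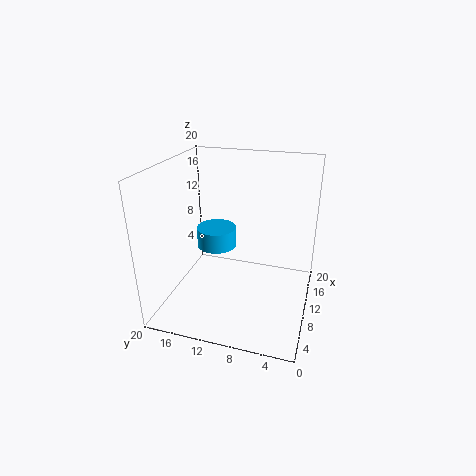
cx = 13.5; cy = 14.5; cz = 6.5; h = 3; color = 'deepskyblue'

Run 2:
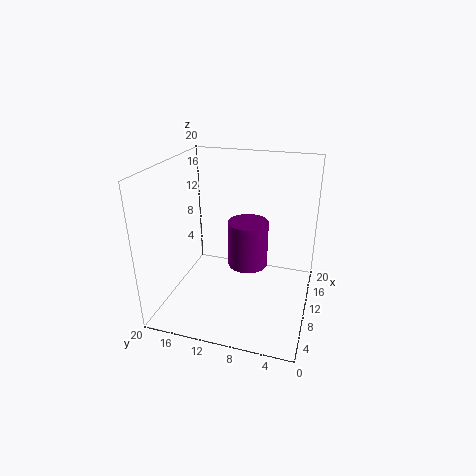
cx = 13.5; cy = 9.5; cz = 4; h = 7; color = 'purple'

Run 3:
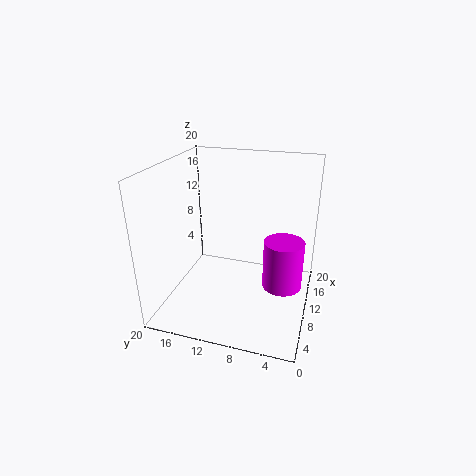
cx = 13.5; cy = 4; cz = 1; h = 7.5; color = 'magenta'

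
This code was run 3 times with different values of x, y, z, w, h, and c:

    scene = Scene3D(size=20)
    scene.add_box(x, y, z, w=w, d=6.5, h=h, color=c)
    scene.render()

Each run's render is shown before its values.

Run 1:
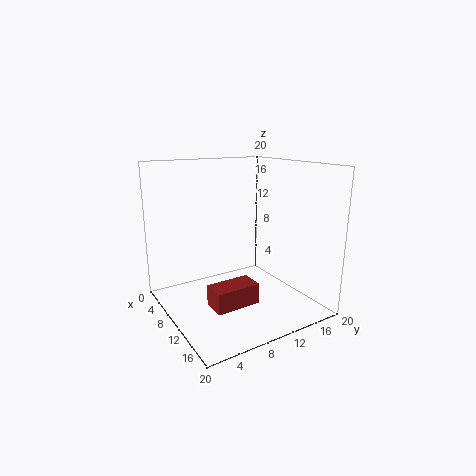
x = 9; y = 5.5; z = 0.5; w = 3.5; h = 3; c = 'brown'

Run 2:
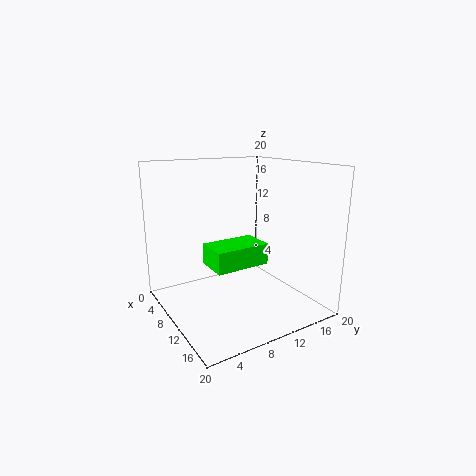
x = 13.5; y = 3; z = 9; w = 4; h = 2.5; c = 'lime'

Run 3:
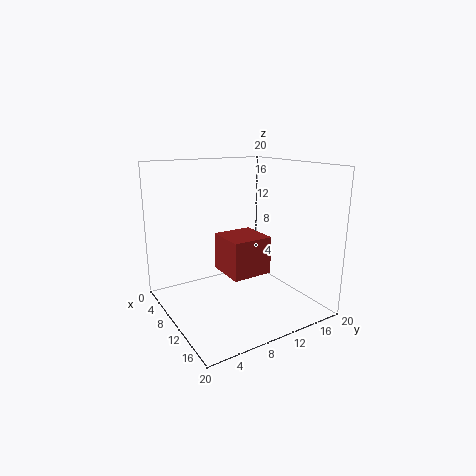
x = 2; y = 10.5; z = 2.5; w = 6.5; h = 6; c = 'brown'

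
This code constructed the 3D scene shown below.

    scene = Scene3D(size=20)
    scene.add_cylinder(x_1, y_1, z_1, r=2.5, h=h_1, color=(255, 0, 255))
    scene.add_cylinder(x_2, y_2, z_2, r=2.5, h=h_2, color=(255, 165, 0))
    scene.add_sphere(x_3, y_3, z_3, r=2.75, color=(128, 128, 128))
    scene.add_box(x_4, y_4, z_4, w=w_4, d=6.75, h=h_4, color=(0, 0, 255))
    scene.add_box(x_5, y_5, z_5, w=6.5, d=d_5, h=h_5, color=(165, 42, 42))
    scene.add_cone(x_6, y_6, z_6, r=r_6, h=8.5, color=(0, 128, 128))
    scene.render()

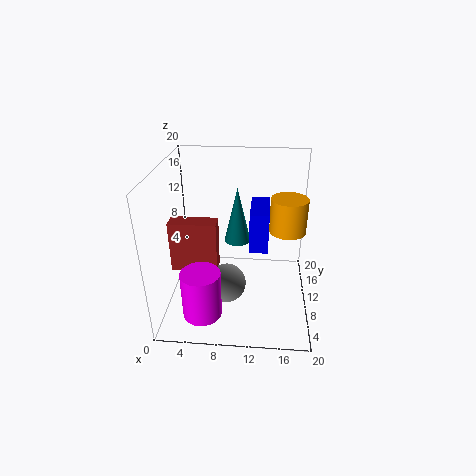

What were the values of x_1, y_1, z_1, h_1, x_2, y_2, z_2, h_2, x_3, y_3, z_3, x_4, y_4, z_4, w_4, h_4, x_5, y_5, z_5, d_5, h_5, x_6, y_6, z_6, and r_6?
x_1 = 6, y_1 = 2.75, z_1 = 2.75, h_1 = 6.25, x_2 = 16.75, y_2 = 10.75, z_2 = 11, h_2 = 4.75, x_3 = 8.5, y_3 = 8.25, z_3 = 3.5, x_4 = 11.5, y_4 = 11, z_4 = 7, w_4 = 2.75, h_4 = 6, x_5 = 0.75, y_5 = 8, z_5 = 5.5, d_5 = 2.5, h_5 = 7.25, x_6 = 9.5, y_6 = 14.75, z_6 = 7, r_6 = 2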